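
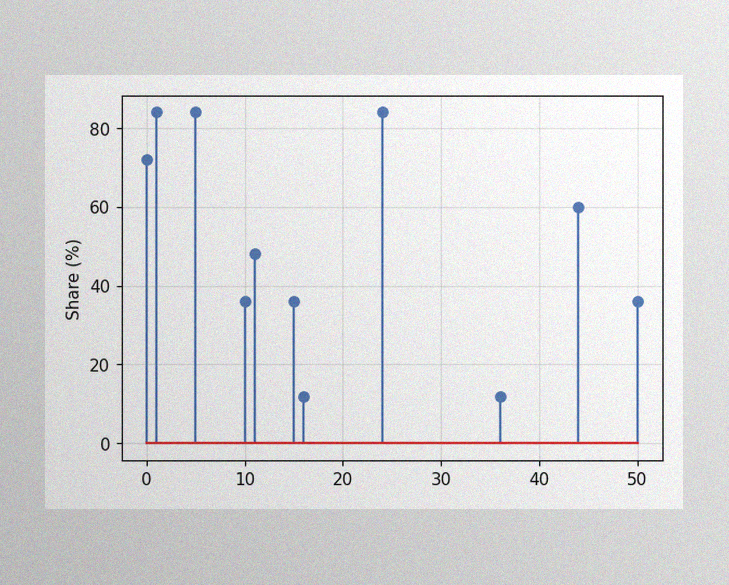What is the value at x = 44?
60%

The image has some photo noise and uneven lighting. The stem at x=44 reaches 60%.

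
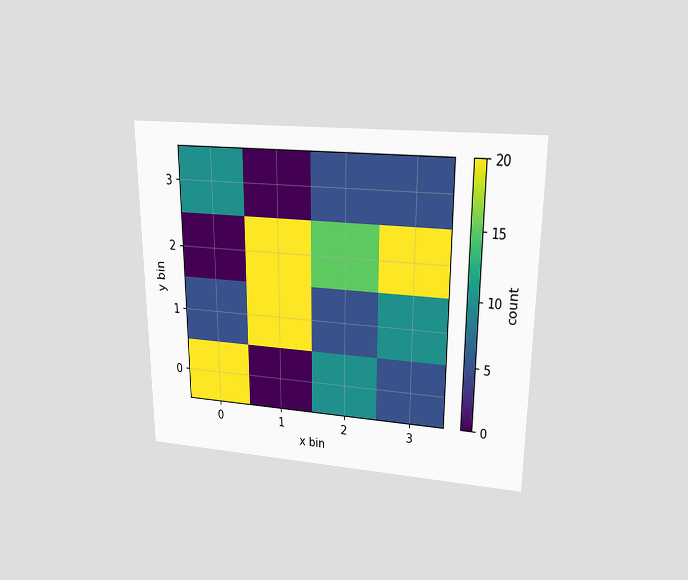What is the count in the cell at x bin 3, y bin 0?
The chart is viewed slightly from above. Matching the cell (3, 0) against the colorbar gives 5.

5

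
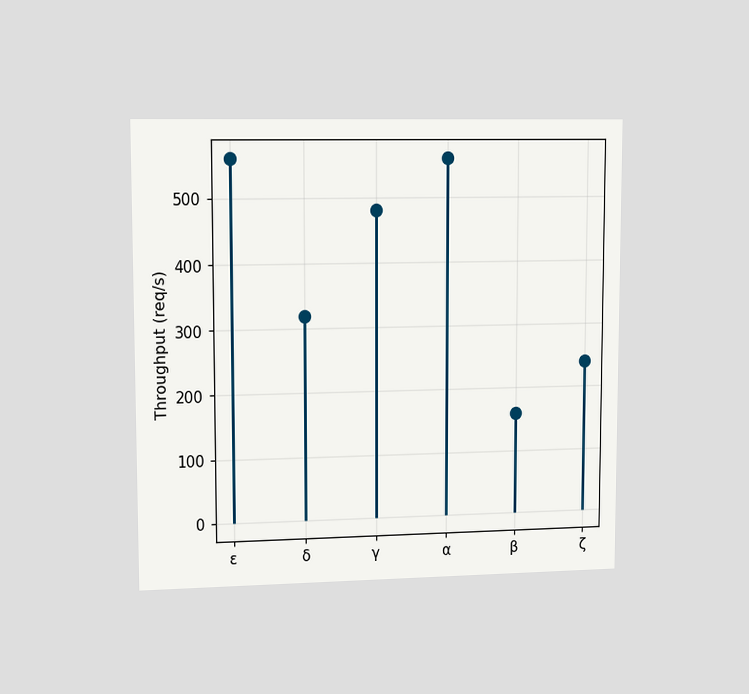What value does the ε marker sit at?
The chart is viewed slightly from the left. The ε marker sits at 560req/s.

560req/s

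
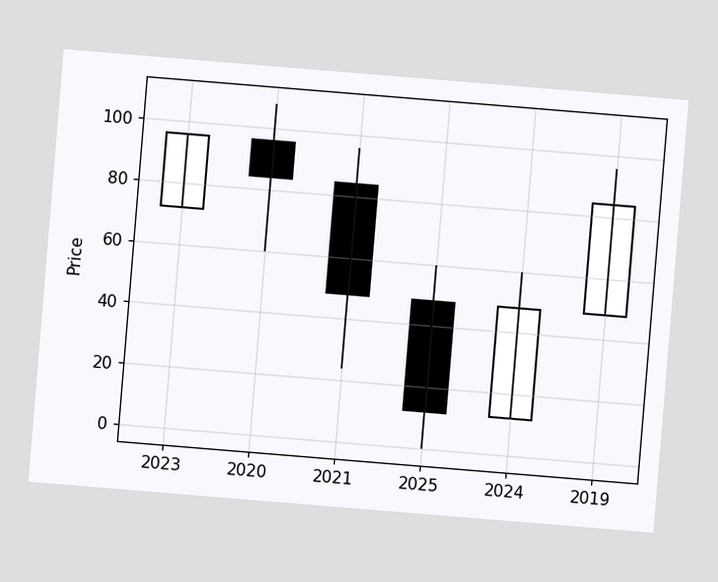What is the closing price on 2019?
The chart is tilted about 5° clockwise. The 2019 candle closes at 84.

84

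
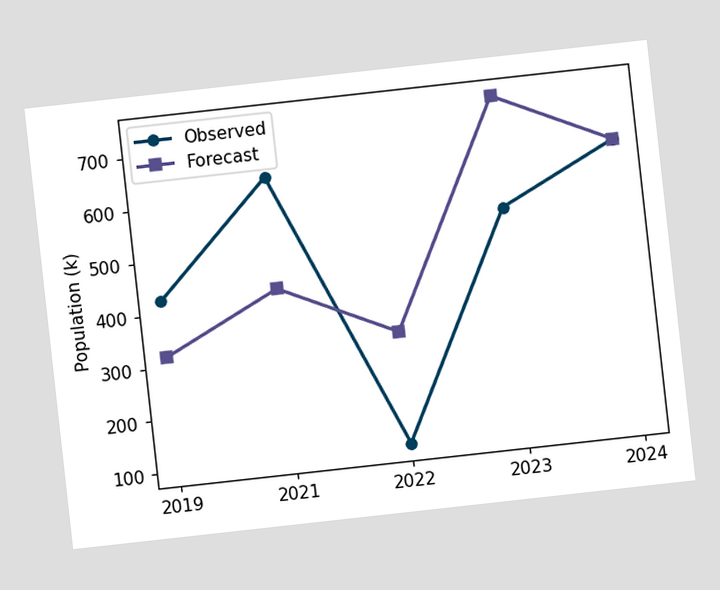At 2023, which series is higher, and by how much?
Forecast, by 212k

The chart is tilted about 6° counter-clockwise. At 2023, Forecast sits above the other line by 212k.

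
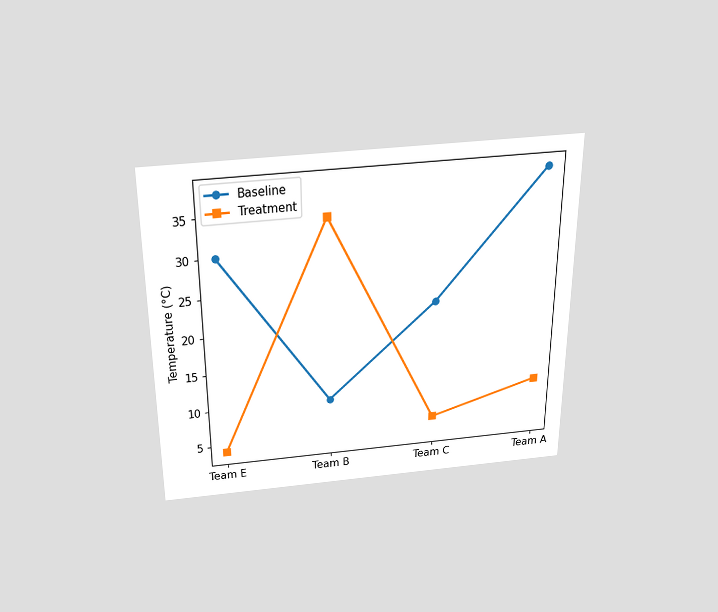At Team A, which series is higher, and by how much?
The chart is viewed slightly from above. At Team A, Baseline sits above the other line by 28°C.

Baseline, by 28°C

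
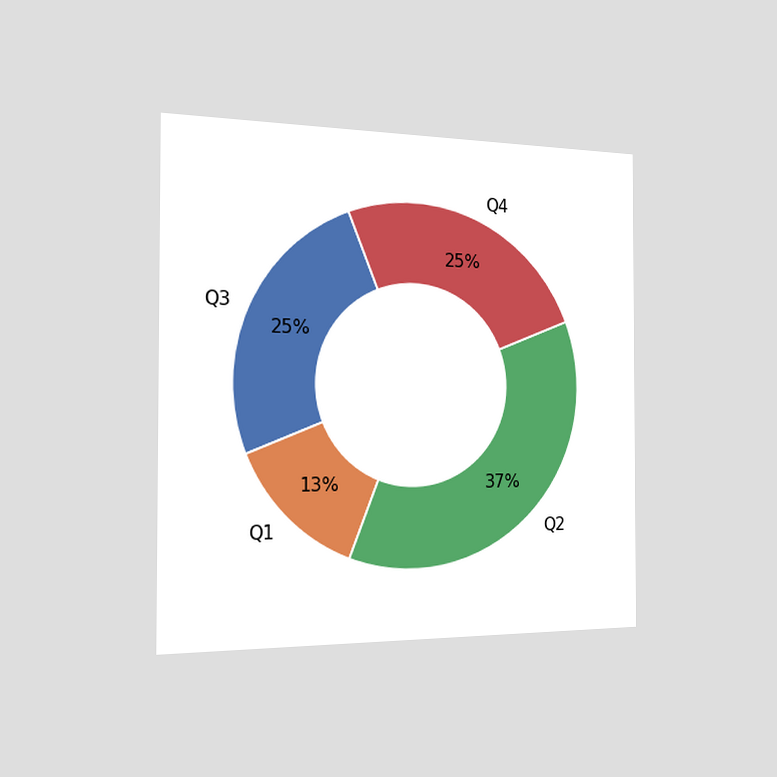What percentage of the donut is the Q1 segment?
13%

The chart is viewed slightly from the left. The Q1 segment takes up 13% of the ring.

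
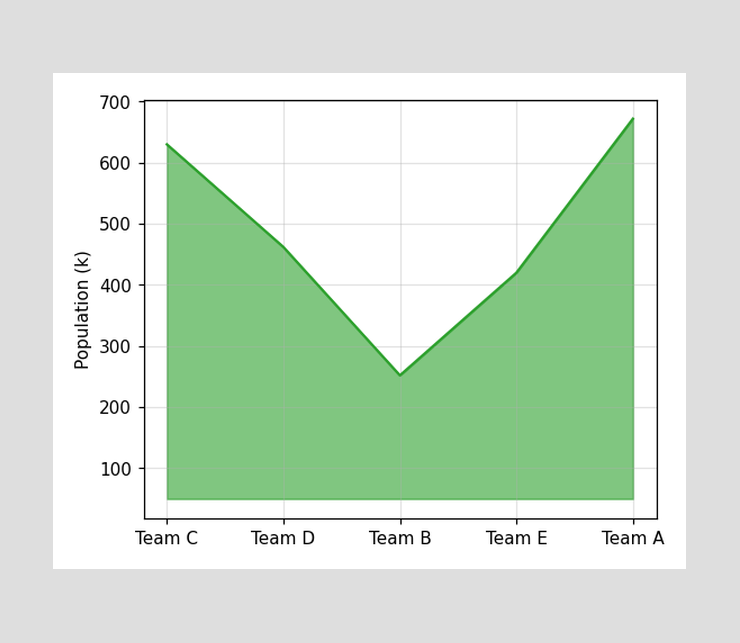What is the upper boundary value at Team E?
At Team E the upper boundary is at 420k.

420k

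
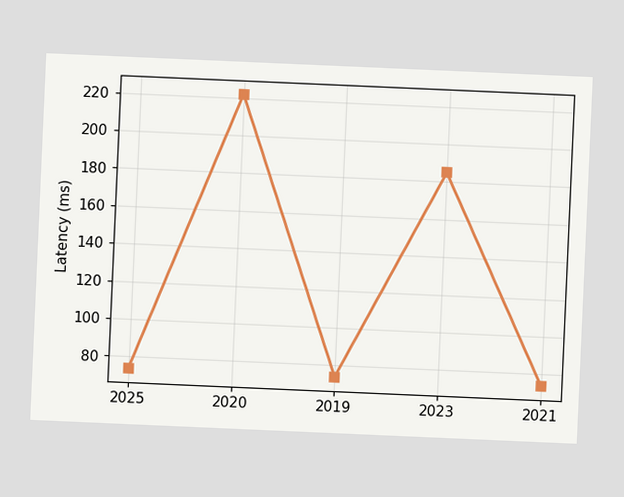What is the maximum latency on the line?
222ms

The chart is tilted about 3° clockwise. The highest point is at 2020, and reading across to the y-axis gives 222ms.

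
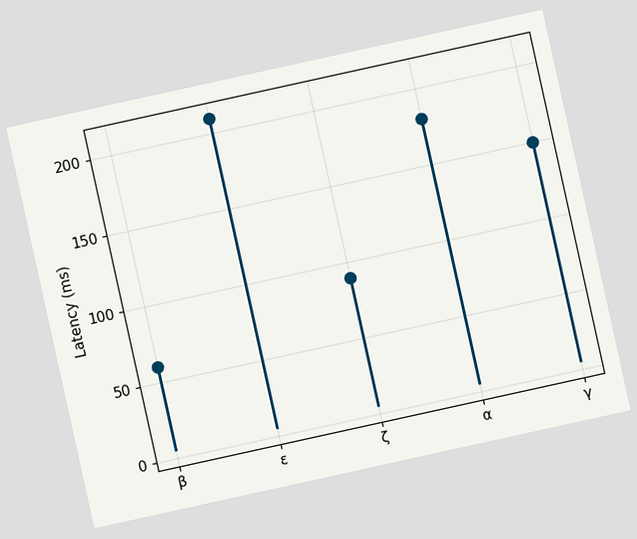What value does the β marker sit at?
60ms

The chart is tilted about 12° counter-clockwise. The β marker sits at 60ms.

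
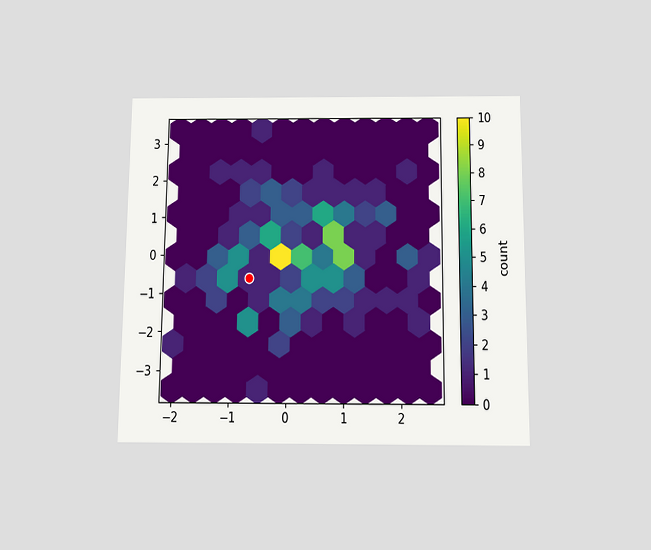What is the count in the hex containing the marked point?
The chart is viewed slightly from below. The marked hex reads 1 on the colorbar.

1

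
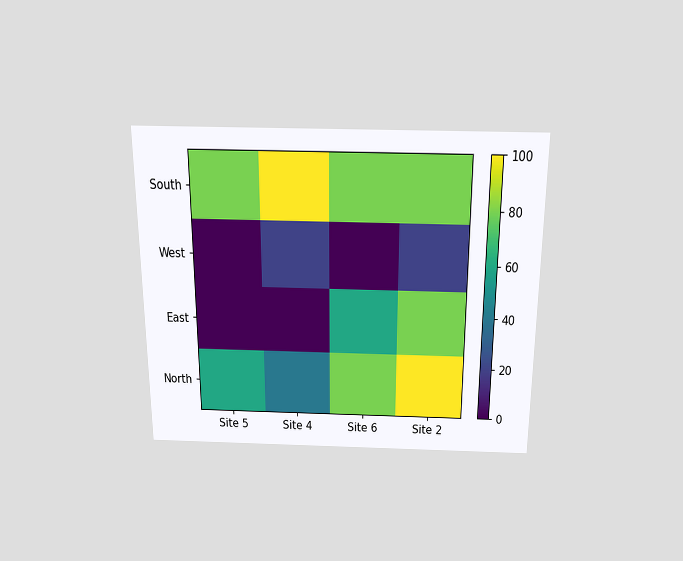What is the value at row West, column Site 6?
The chart is viewed slightly from above. Matching cell (West, Site 6) against the colorbar gives 0.

0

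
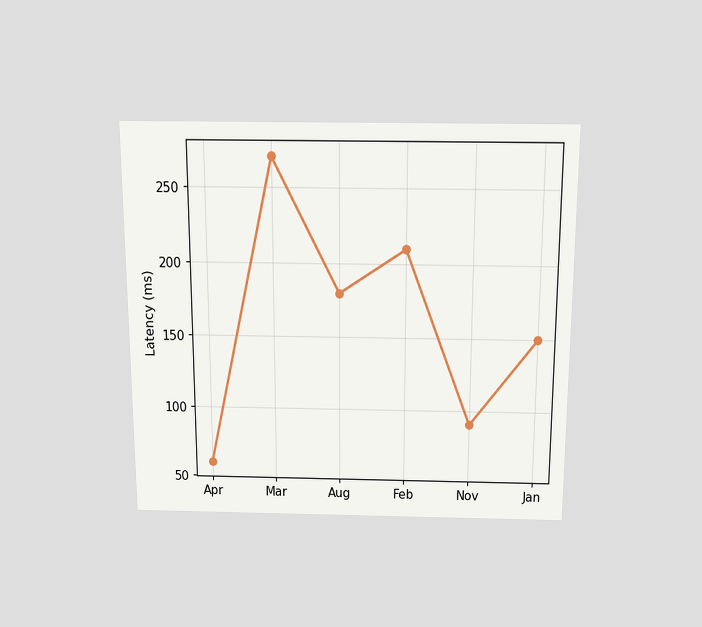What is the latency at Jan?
The chart is viewed slightly from above. At Jan, the line is at 150ms.

150ms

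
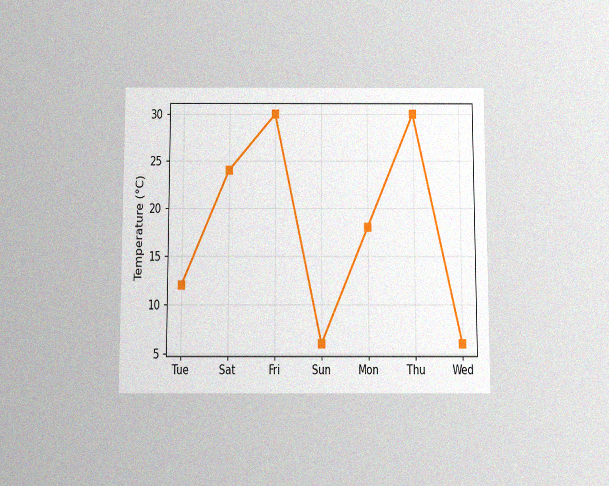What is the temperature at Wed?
6°C

The chart is viewed slightly from below, with some photo noise. At Wed, the line is at 6°C.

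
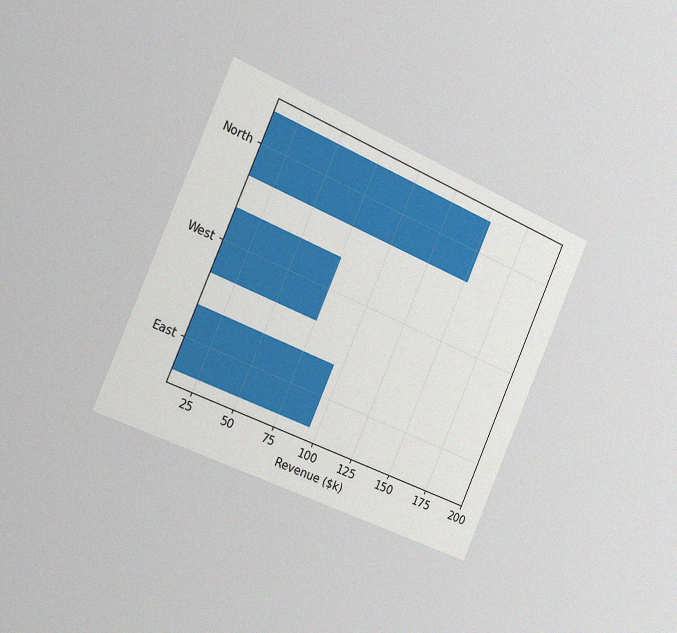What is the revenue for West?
$76k

The chart is tilted about 24° clockwise and viewed slightly from the left, with some photo noise. Reading along the chart's x-axis, the West bar reaches $76k.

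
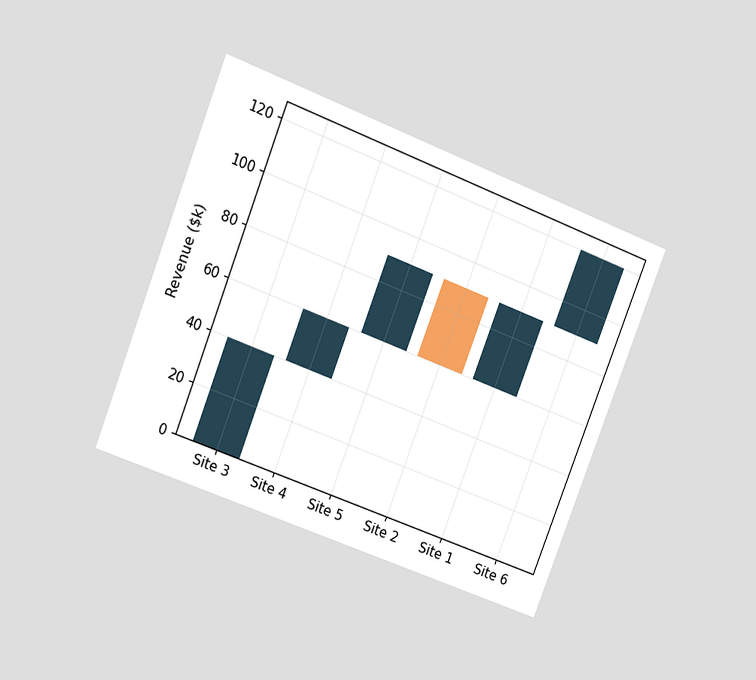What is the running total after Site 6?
$120k

The chart is tilted about 21° clockwise and viewed at a slight angle. After Site 6 the running total reaches $120k.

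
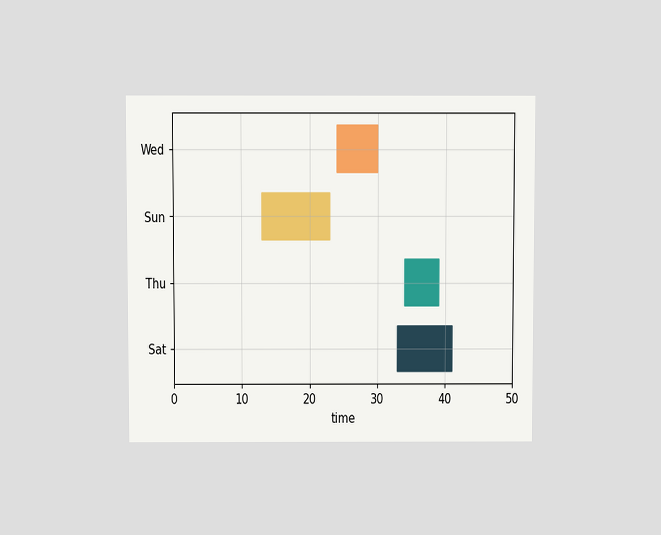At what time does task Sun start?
The chart is viewed slightly from above. The Sun bar begins at t=13.

13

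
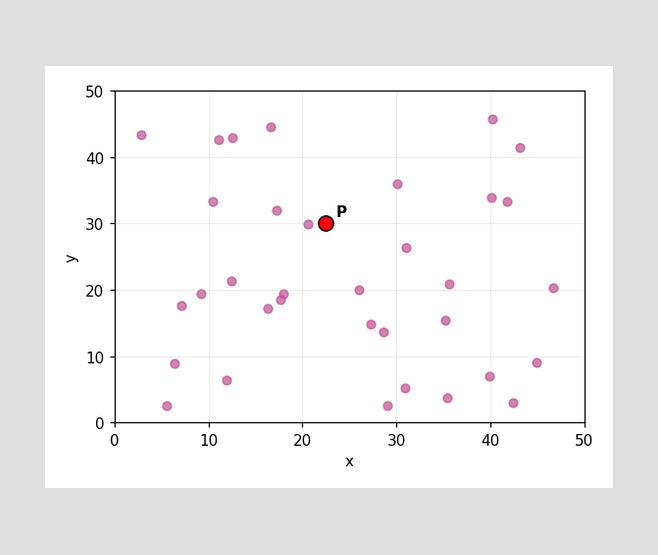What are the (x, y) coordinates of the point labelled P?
Following the gridlines from P to each axis, P sits at (22.5, 30).

(22.5, 30)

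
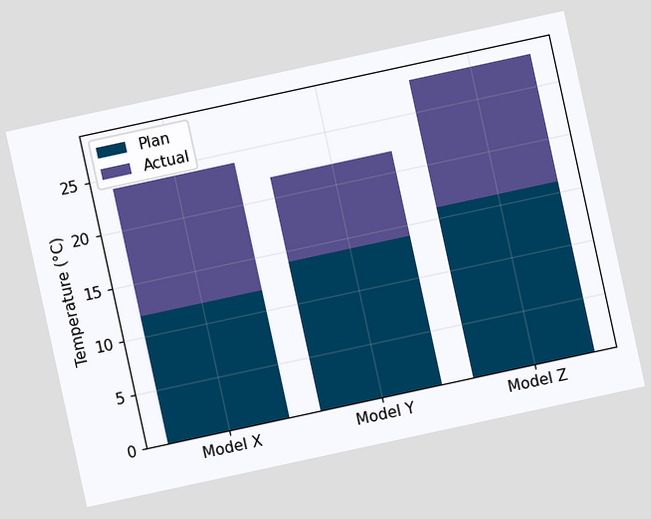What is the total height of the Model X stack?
24°C

The chart is tilted about 12° counter-clockwise. The Model X stack's top reaches 24°C on the y-axis.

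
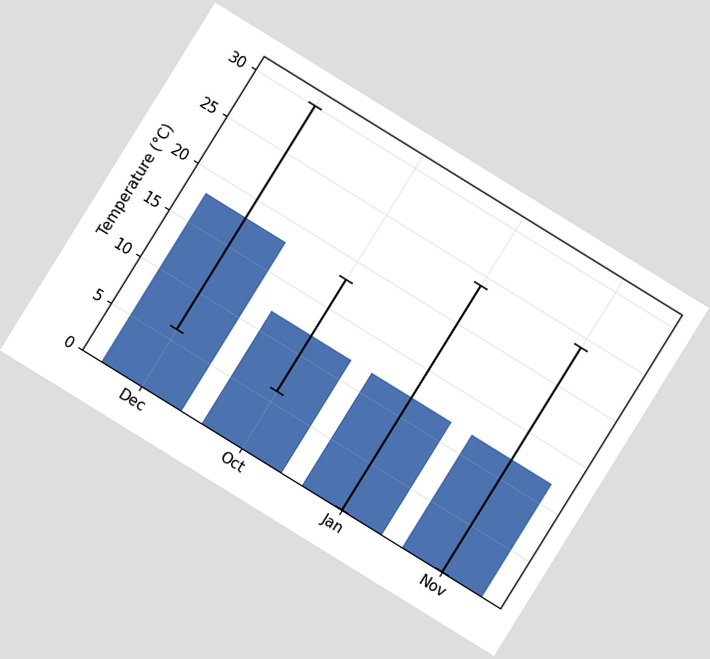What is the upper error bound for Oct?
The chart is tilted about 32° clockwise. The Oct bar's upper whisker reaches 18°C.

18°C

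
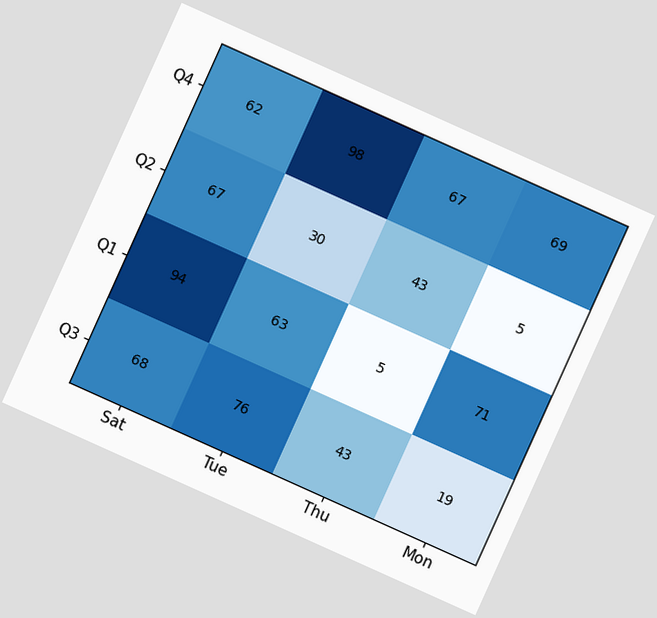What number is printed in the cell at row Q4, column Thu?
67

The chart is tilted about 24° clockwise. The (Q4, Thu) cell reads 67.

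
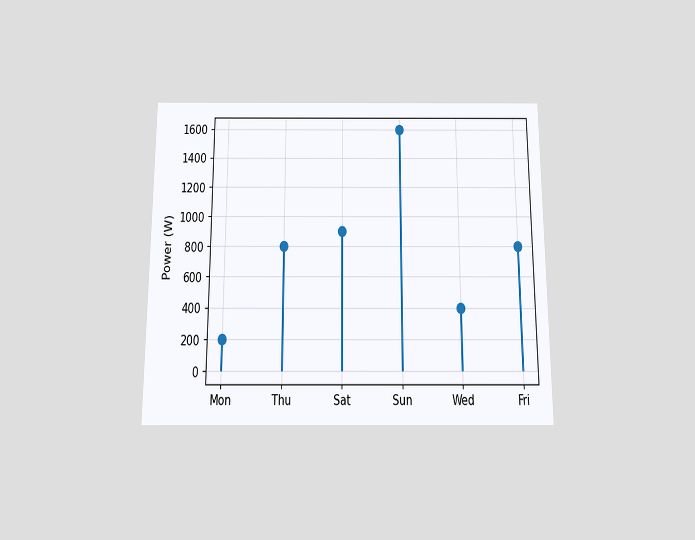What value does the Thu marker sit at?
The chart is viewed slightly from below. The Thu marker sits at 800W.

800W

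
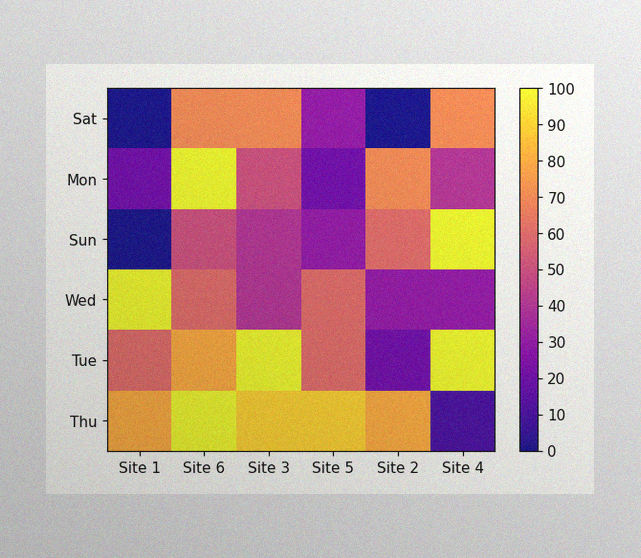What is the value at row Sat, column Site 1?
The image has some photo noise and uneven lighting. Matching cell (Sat, Site 1) against the colorbar gives 0.

0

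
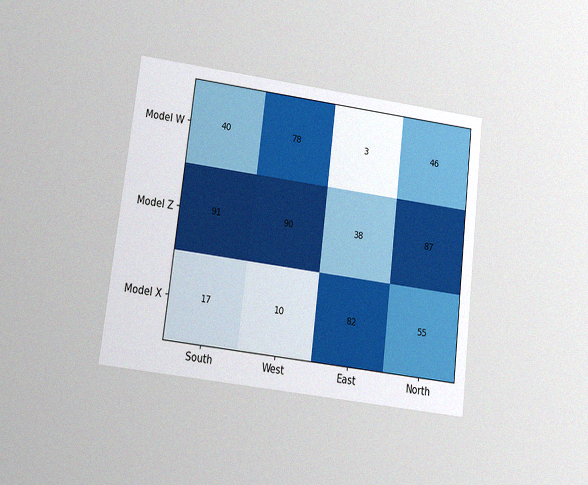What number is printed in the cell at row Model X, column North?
55

The chart is tilted about 7° clockwise and viewed at a slight angle, with some photo noise. The (Model X, North) cell reads 55.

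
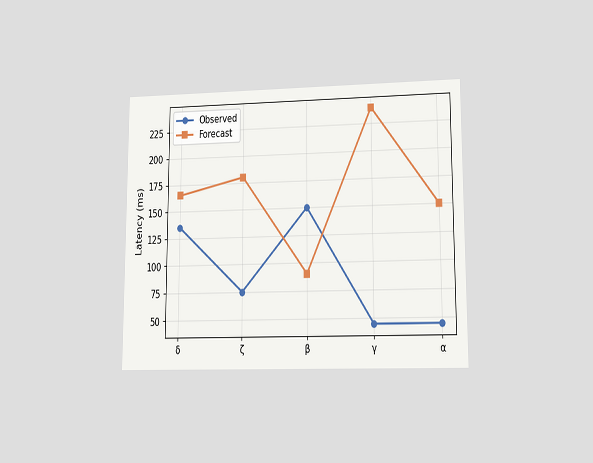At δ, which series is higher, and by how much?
Forecast, by 30ms

The chart is viewed at a slight angle. At δ, Forecast sits above the other line by 30ms.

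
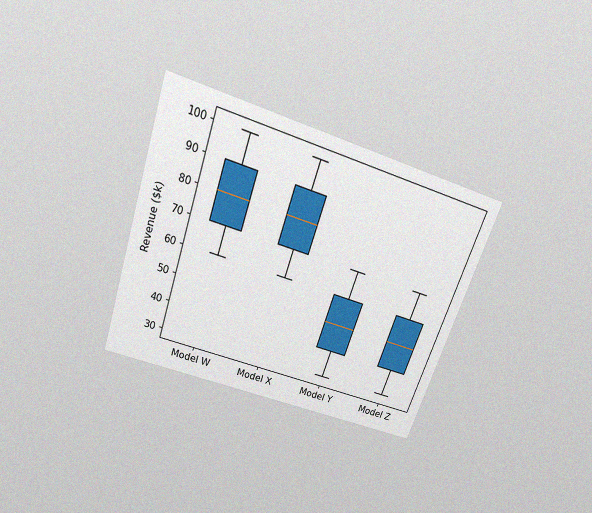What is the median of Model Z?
$50k

The chart is tilted about 19° clockwise and viewed slightly from above, with some photo noise. The median line in the Model Z box sits at $50k.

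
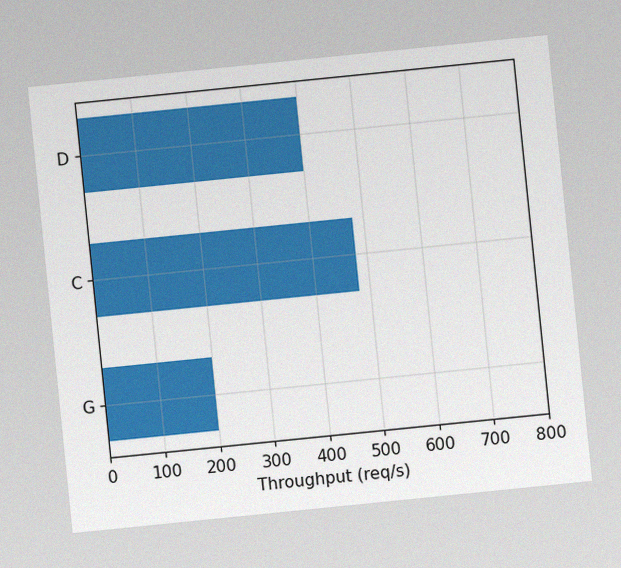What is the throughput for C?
480req/s

The chart is tilted about 6° counter-clockwise, with some photo noise. Reading along the chart's x-axis, the C bar reaches 480req/s.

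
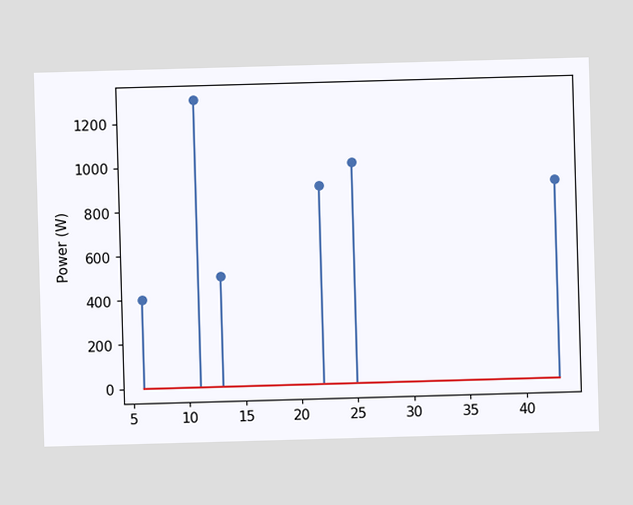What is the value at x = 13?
500W

The stem at x=13 reaches 500W.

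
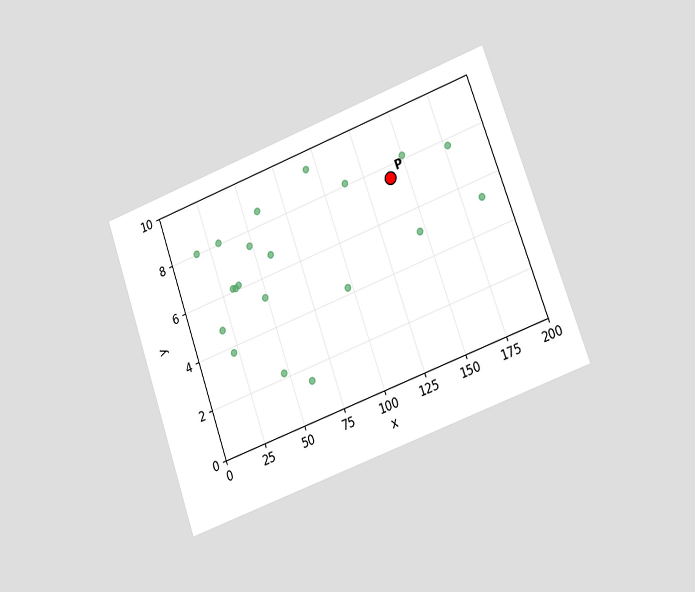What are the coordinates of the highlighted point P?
(140, 7.5)

The chart is tilted about 20° counter-clockwise and viewed slightly from the right. Following the gridlines from P to each axis, P sits at (140, 7.5).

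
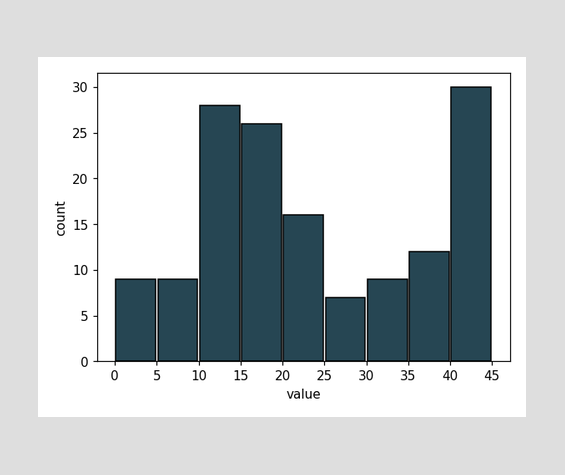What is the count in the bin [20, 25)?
16

The [20, 25) bin has height 16.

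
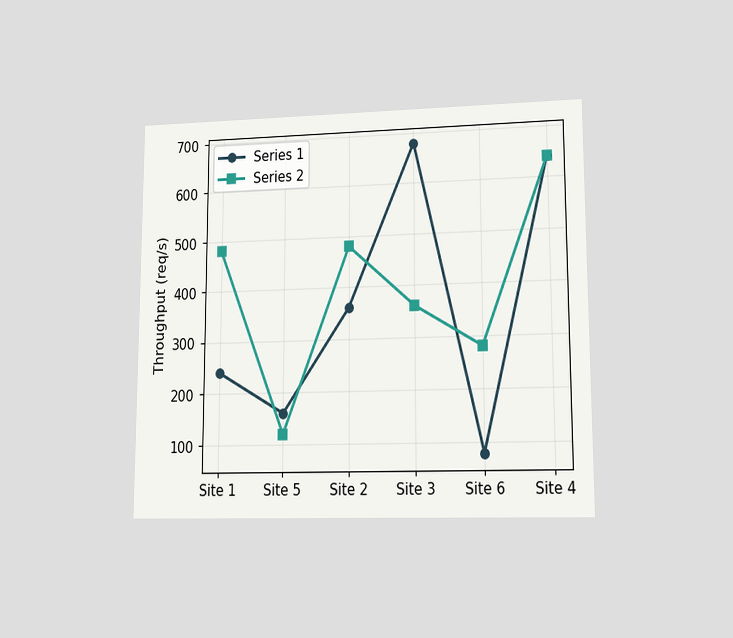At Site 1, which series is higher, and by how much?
Series 2, by 240req/s

The chart is viewed at a slight angle. At Site 1, Series 2 sits above the other line by 240req/s.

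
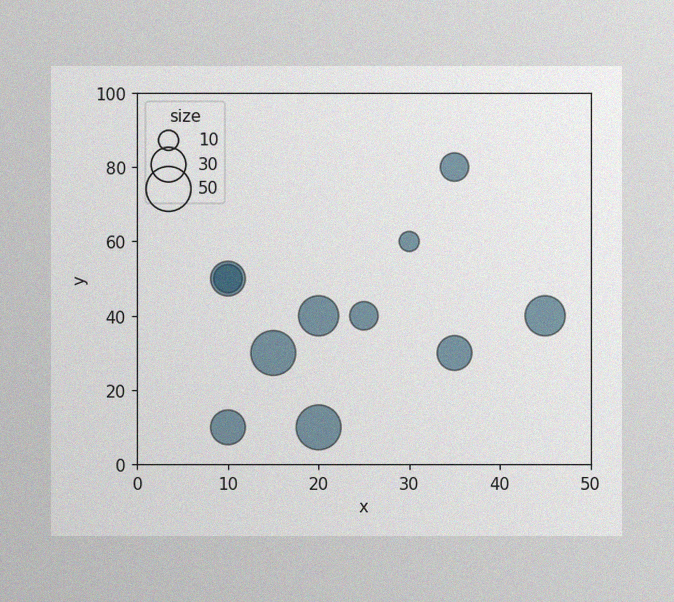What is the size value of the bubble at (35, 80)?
The image has some photo noise and uneven lighting. Matching the bubble at (35, 80) against the size legend gives 20.

20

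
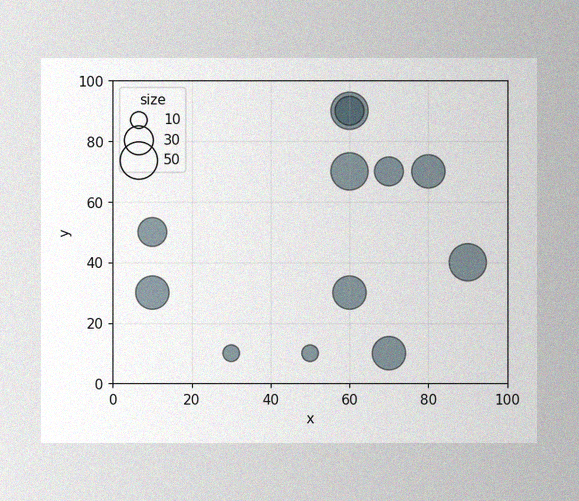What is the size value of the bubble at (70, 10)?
40

The image has some photo noise and uneven lighting. Matching the bubble at (70, 10) against the size legend gives 40.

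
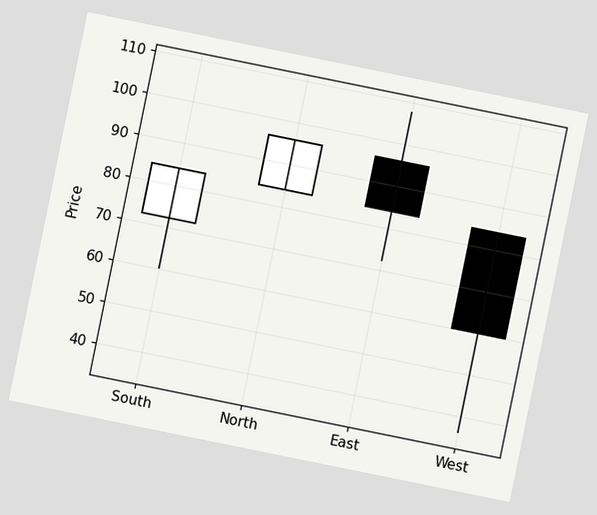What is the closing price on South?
84

The chart is tilted about 11° clockwise. The South candle closes at 84.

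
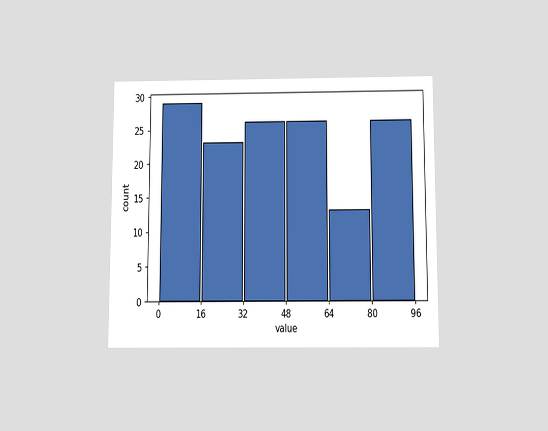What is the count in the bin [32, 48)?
26

The chart is viewed slightly from below. The [32, 48) bin has height 26.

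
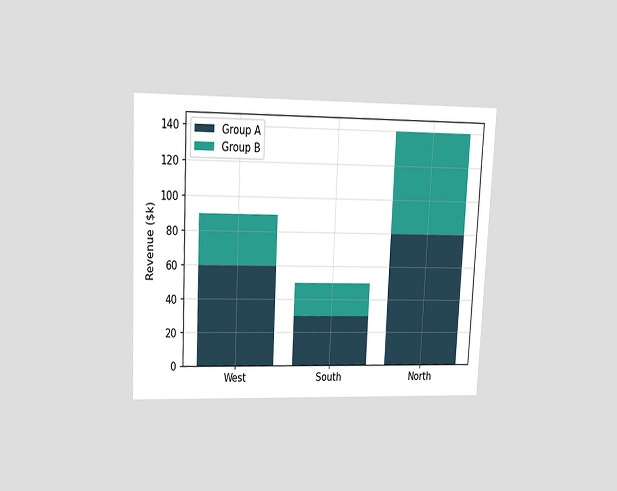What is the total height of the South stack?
$50k

The chart is tilted about 3° clockwise and viewed at a slight angle. The South stack's top reaches $50k on the y-axis.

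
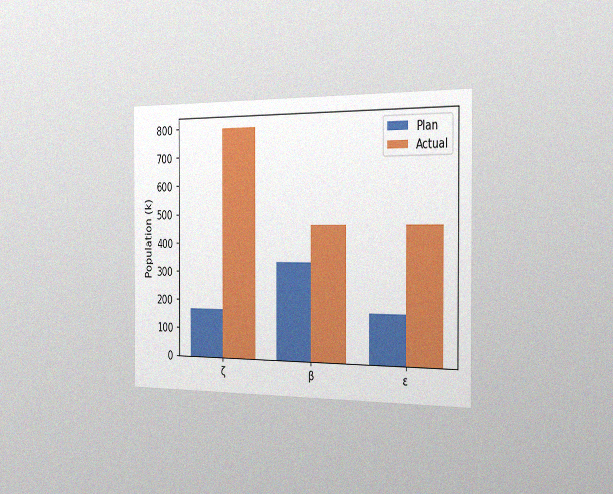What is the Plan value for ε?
The chart is viewed slightly from the right, with some photo noise. The Plan bar at ε reaches 168k on the y-axis.

168k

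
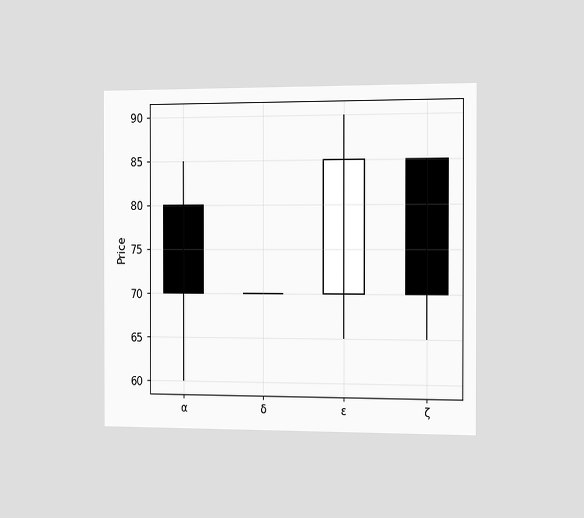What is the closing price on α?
The chart is viewed slightly from the right. The α candle closes at 70.

70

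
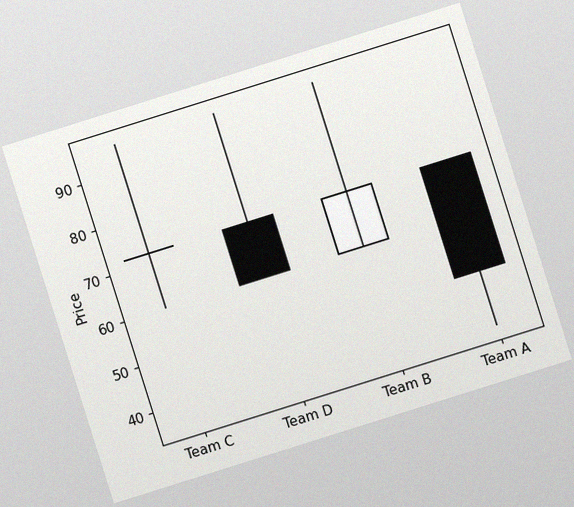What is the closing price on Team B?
The chart is tilted about 17° counter-clockwise, with some photo noise. The Team B candle closes at 72.

72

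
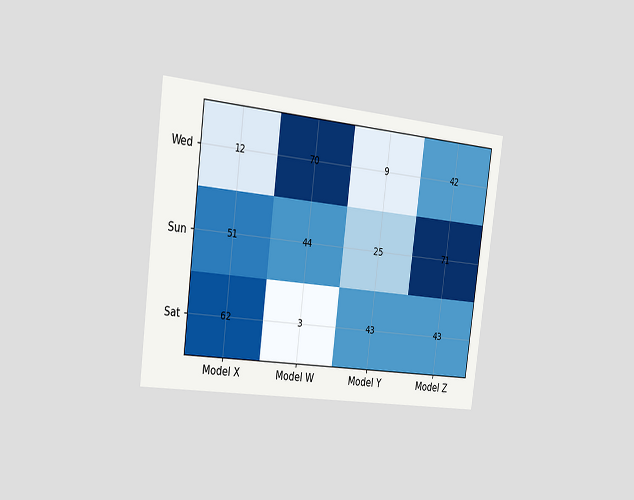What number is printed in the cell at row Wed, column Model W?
The chart is tilted about 7° clockwise and viewed slightly from the left. The (Wed, Model W) cell reads 70.

70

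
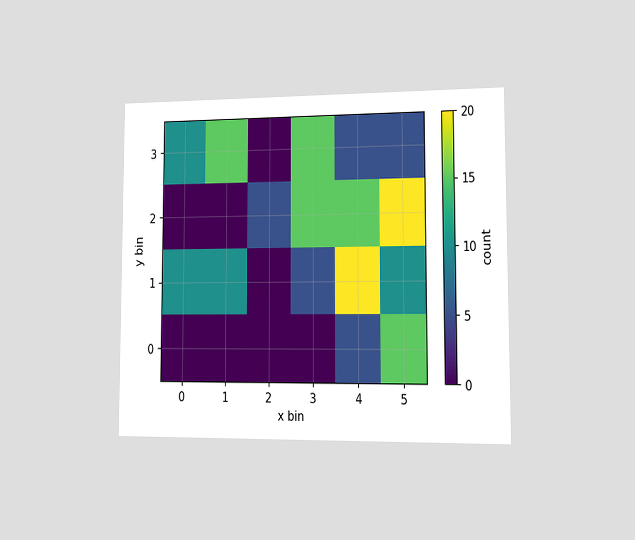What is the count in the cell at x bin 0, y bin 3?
The chart is viewed slightly from the right. Matching the cell (0, 3) against the colorbar gives 10.

10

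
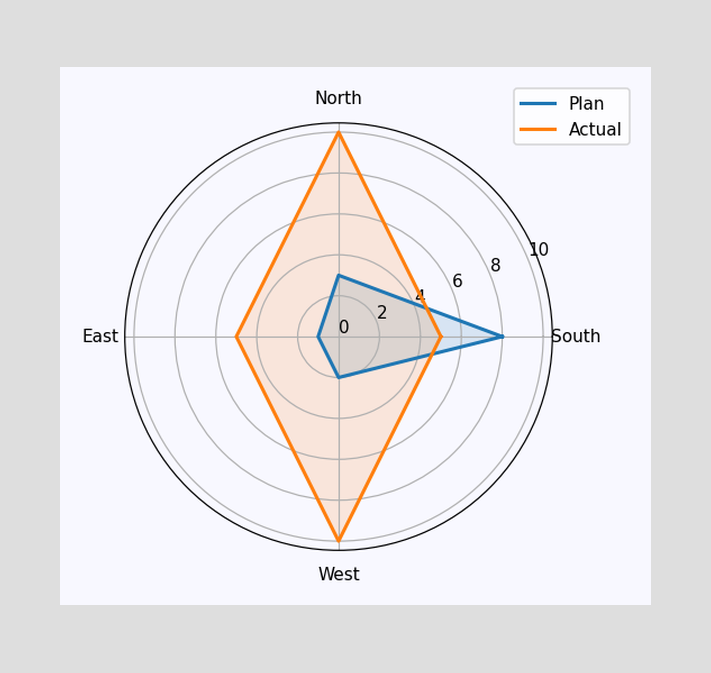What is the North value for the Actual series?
10

On the North axis, Actual reaches 10.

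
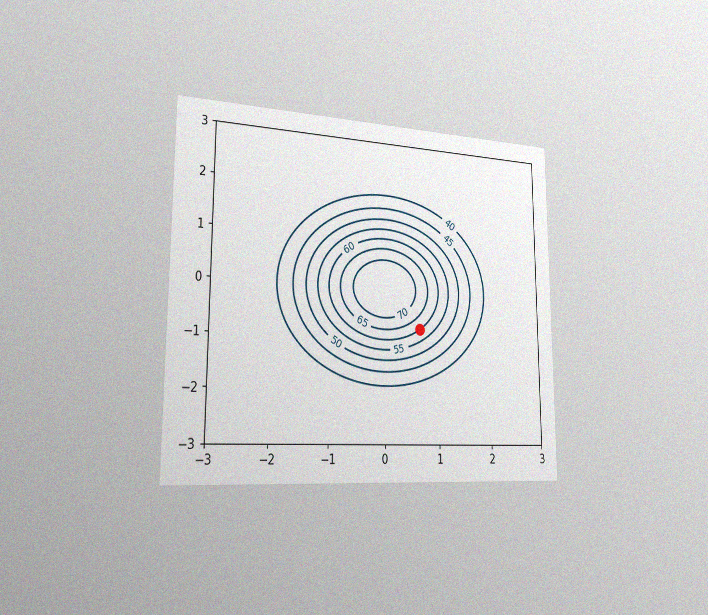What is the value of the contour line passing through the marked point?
60

The chart is viewed slightly from the left, with some photo noise. The marked point sits on the contour labelled 60.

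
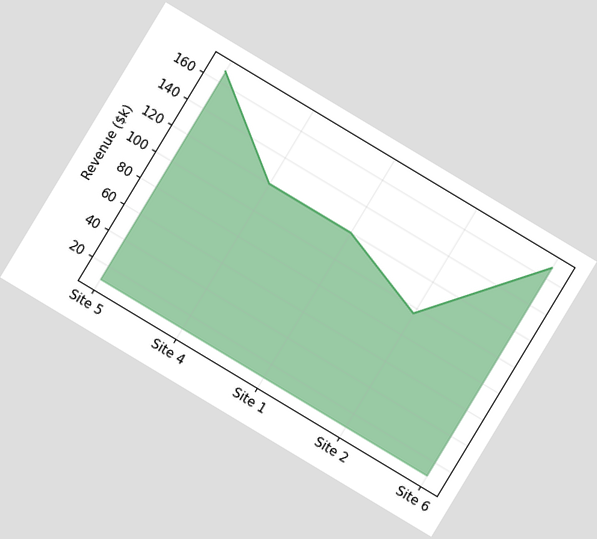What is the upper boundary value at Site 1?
$120k

The chart is tilted about 31° clockwise. At Site 1 the upper boundary is at $120k.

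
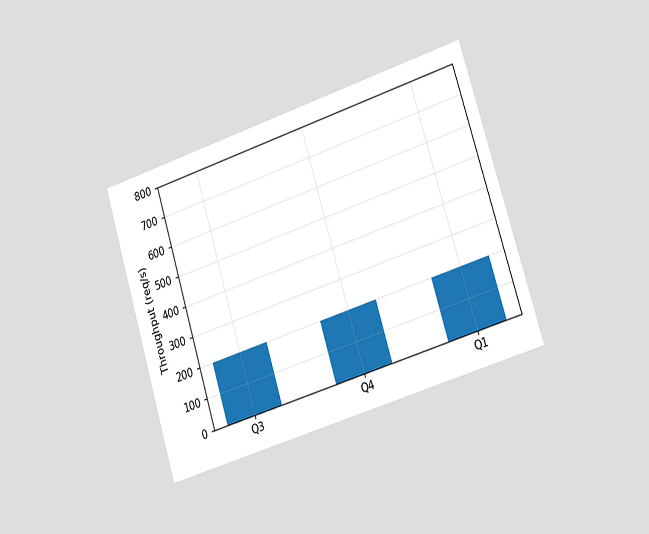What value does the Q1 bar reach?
The chart is tilted about 17° counter-clockwise and viewed slightly from the right. Reading along the chart's y-axis, the Q1 bar reaches 200req/s.

200req/s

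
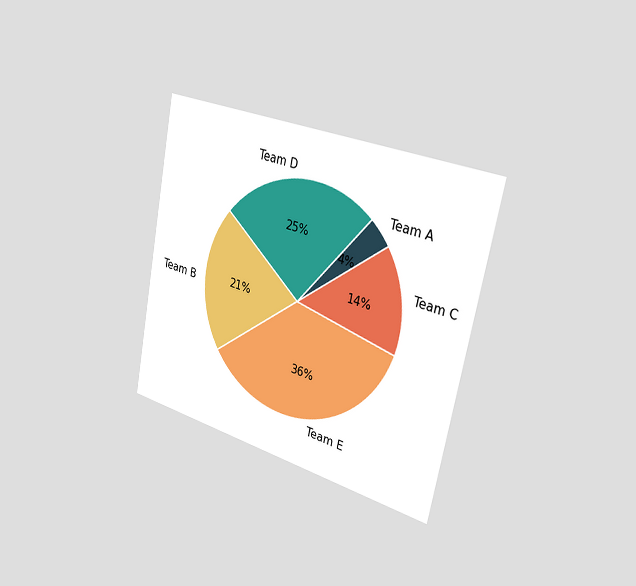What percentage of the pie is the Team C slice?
14%

The chart is tilted about 11° clockwise and viewed slightly from the right. The Team C slice takes up 14% of the pie.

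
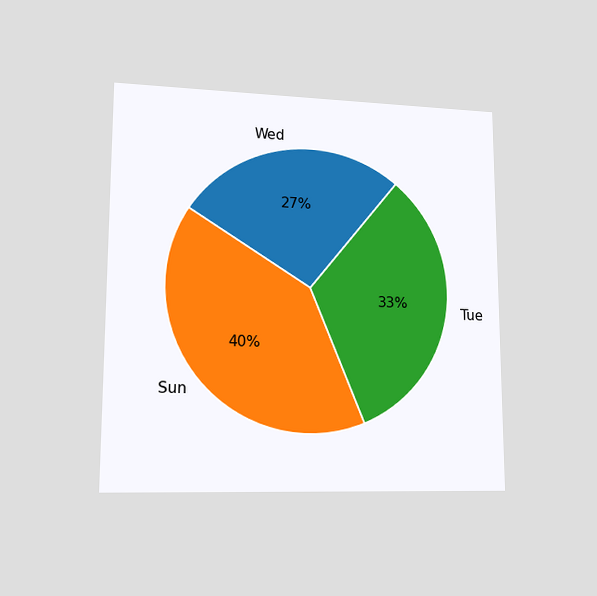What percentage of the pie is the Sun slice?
The chart is viewed at a slight angle. The Sun slice takes up 40% of the pie.

40%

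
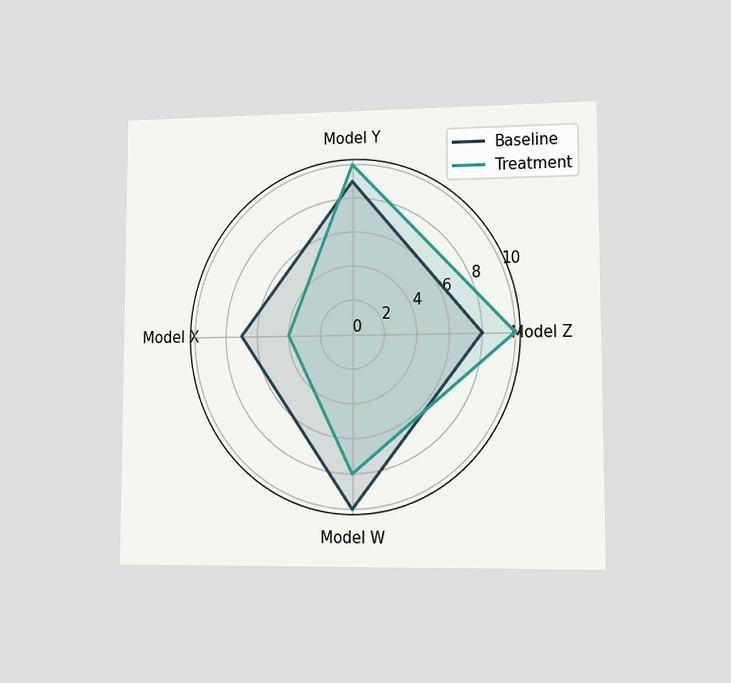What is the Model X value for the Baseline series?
The chart is viewed at a slight angle. On the Model X axis, Baseline reaches 7.

7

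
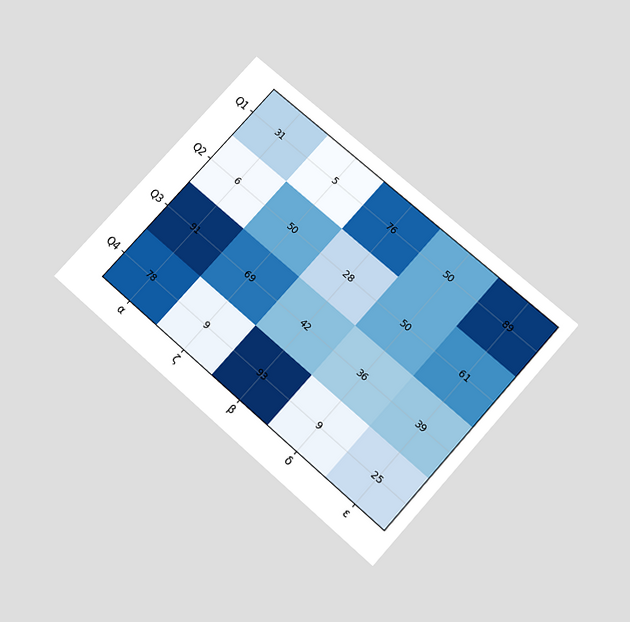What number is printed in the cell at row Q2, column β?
The chart is tilted about 42° clockwise and viewed slightly from below. The (Q2, β) cell reads 28.

28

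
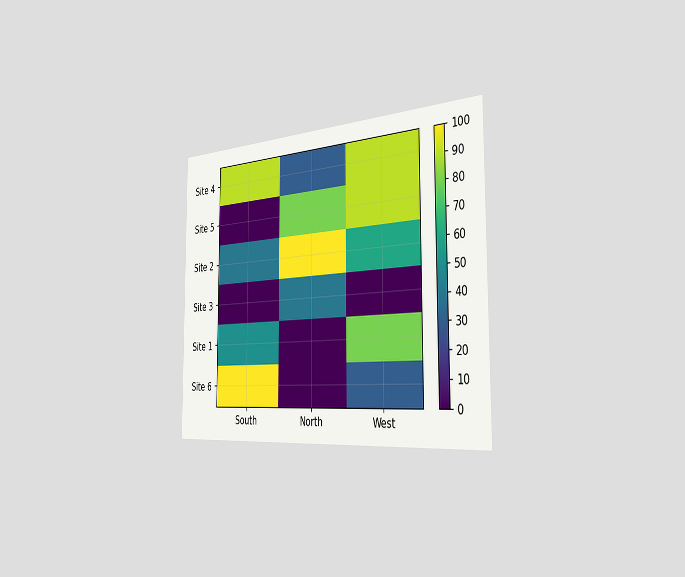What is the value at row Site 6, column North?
0

The chart is viewed slightly from the right. Matching cell (Site 6, North) against the colorbar gives 0.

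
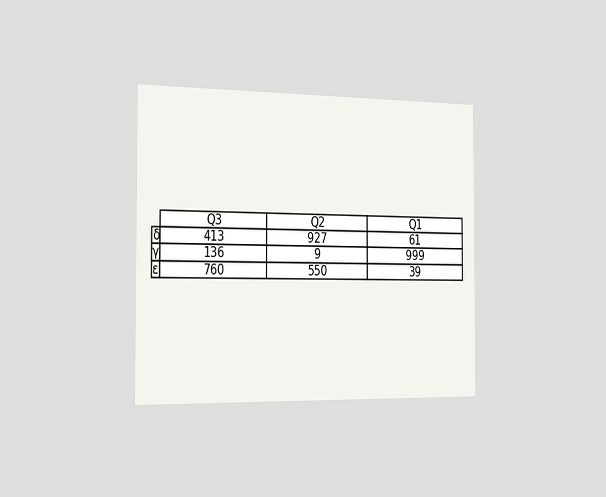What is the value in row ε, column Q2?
550

The chart is viewed slightly from the left. The (ε, Q2) cell reads 550.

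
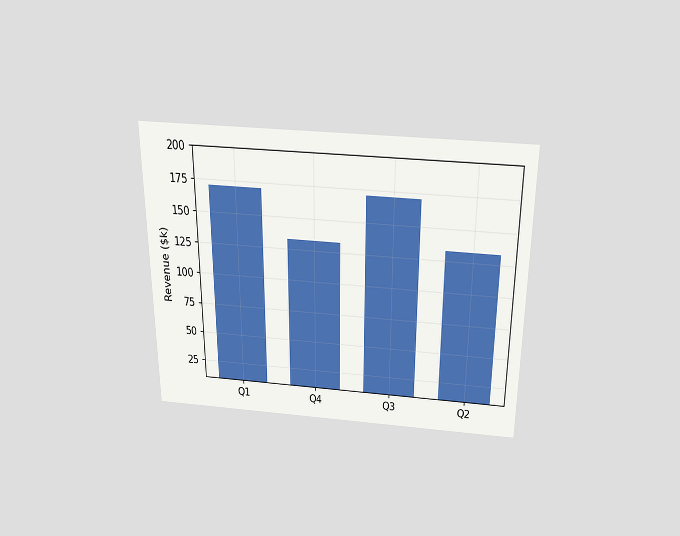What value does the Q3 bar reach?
The chart is viewed slightly from above. Reading along the chart's y-axis, the Q3 bar reaches $171k.

$171k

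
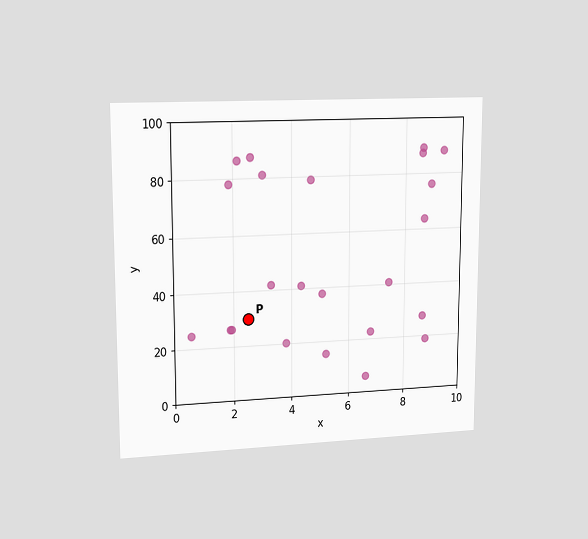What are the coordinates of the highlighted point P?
(2.5, 30)

The chart is viewed slightly from the left. Following the gridlines from P to each axis, P sits at (2.5, 30).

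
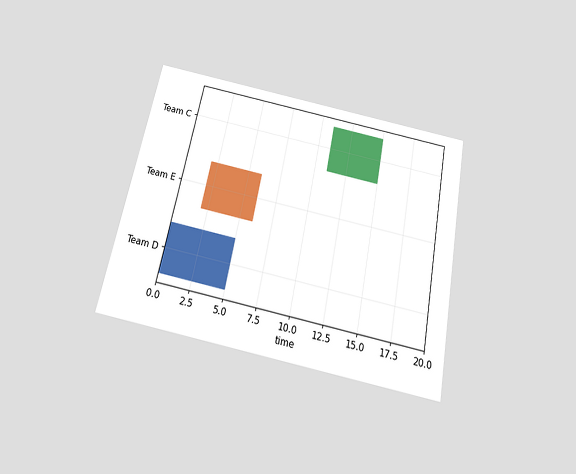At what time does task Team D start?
The chart is tilted about 11° clockwise and viewed slightly from below. The Team D bar begins at t=0.

0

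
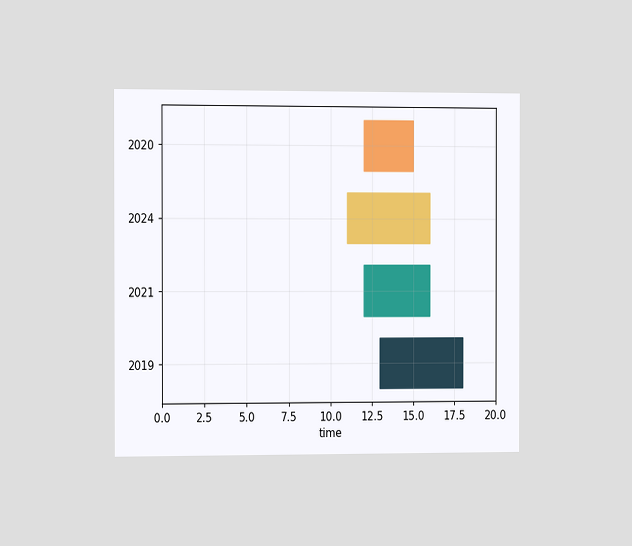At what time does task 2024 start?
The chart is viewed slightly from the left. The 2024 bar begins at t=11.

11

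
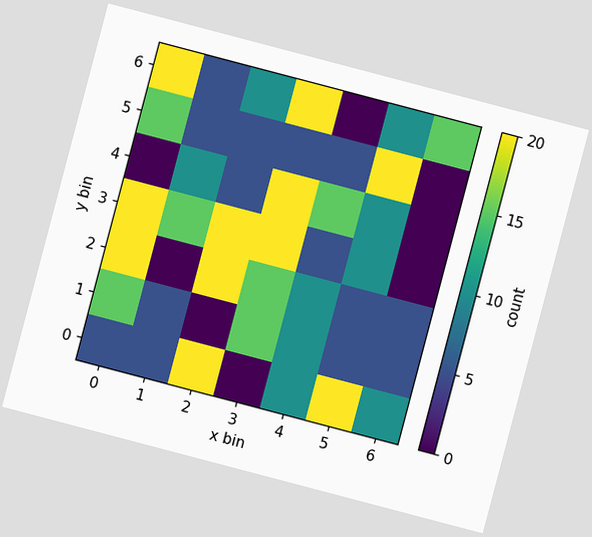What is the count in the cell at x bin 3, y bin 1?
15

The chart is tilted about 15° clockwise. Matching the cell (3, 1) against the colorbar gives 15.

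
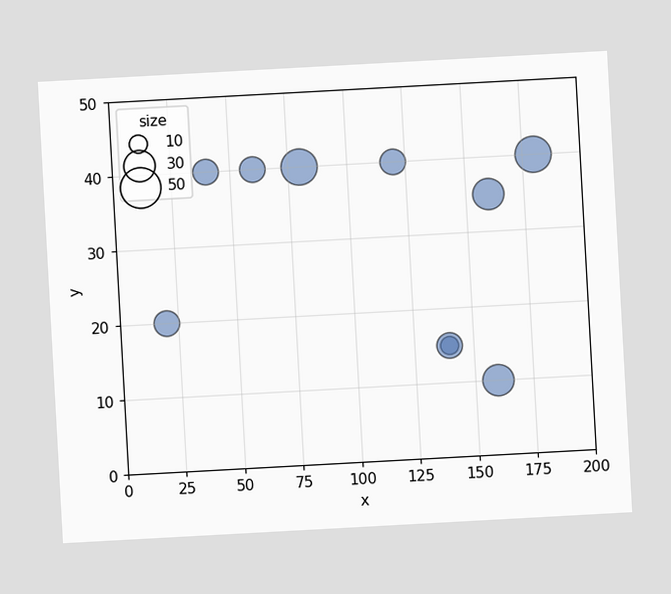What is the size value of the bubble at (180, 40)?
The chart is tilted about 3° counter-clockwise. Matching the bubble at (180, 40) against the size legend gives 40.

40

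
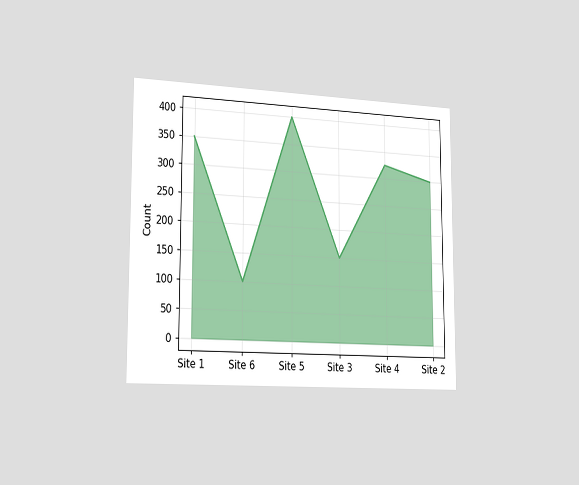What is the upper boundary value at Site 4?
The chart is viewed slightly from the left. At Site 4 the upper boundary is at 325.

325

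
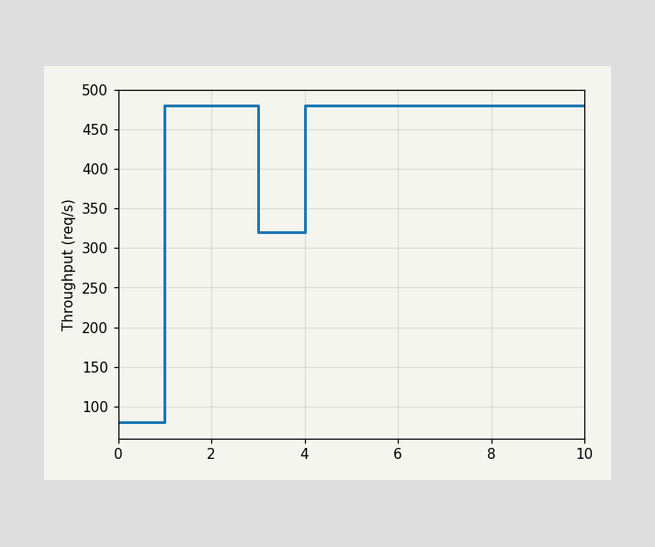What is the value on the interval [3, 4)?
320req/s

On [3, 4) the step sits at 320req/s.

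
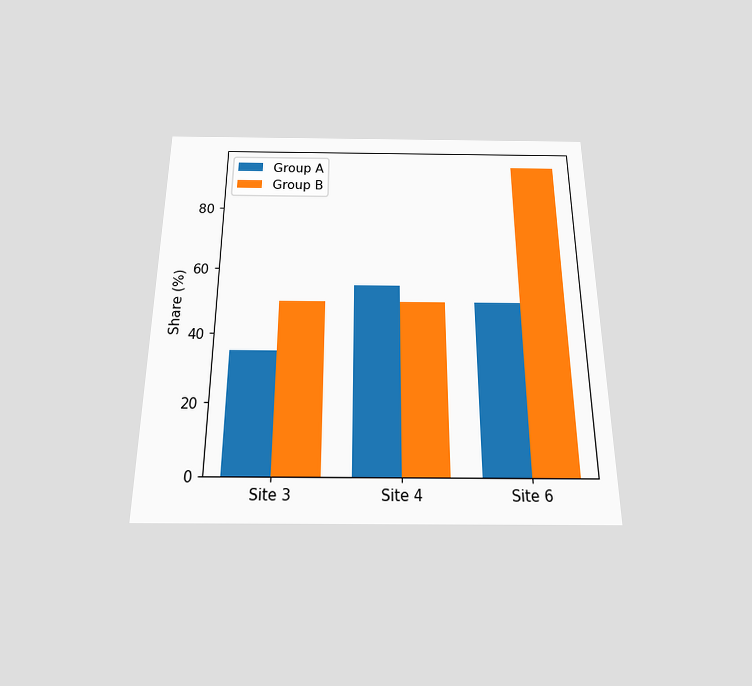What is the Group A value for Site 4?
55%

The chart is viewed slightly from below. The Group A bar at Site 4 reaches 55% on the y-axis.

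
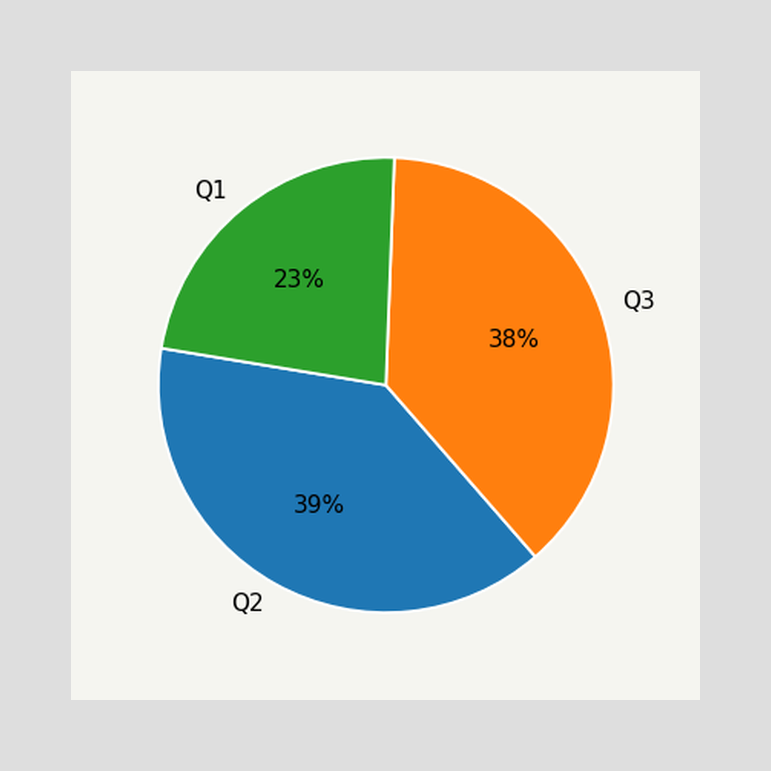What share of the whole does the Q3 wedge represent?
The Q3 slice takes up 38% of the pie.

38%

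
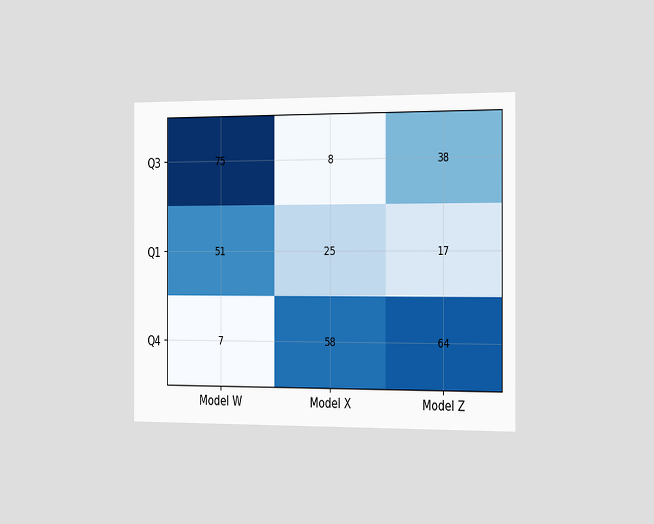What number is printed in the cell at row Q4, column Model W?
The chart is viewed slightly from the right. The (Q4, Model W) cell reads 7.

7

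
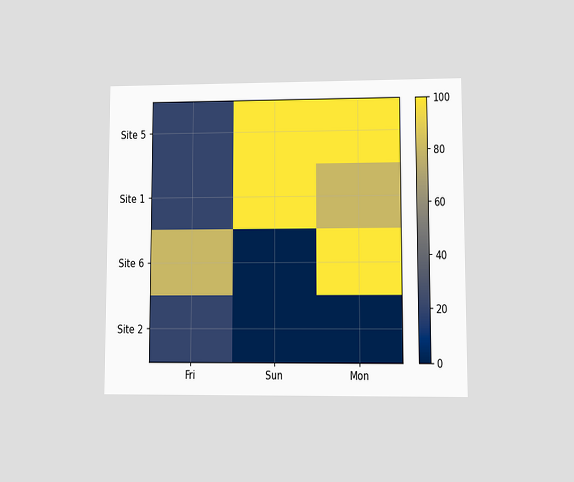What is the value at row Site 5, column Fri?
The chart is viewed at a slight angle. Matching cell (Site 5, Fri) against the colorbar gives 20.

20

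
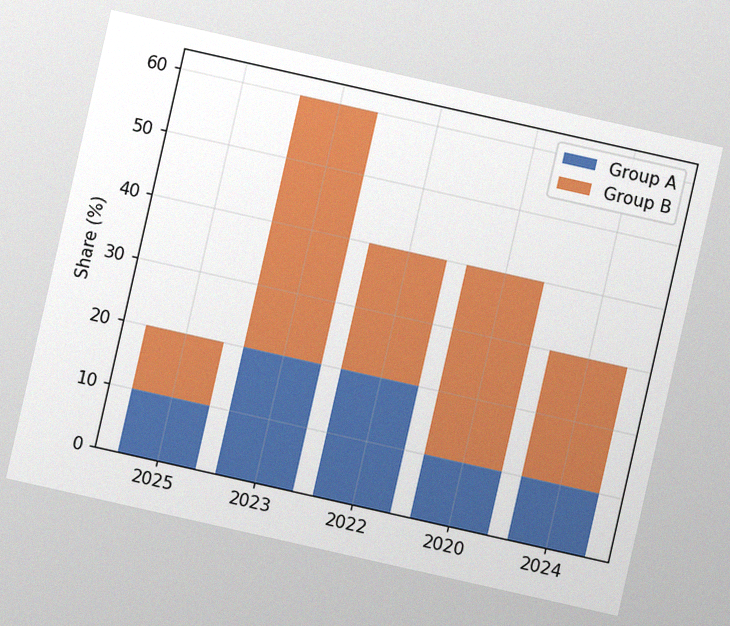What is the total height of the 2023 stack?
60%

The chart is tilted about 13° clockwise, with some photo noise. The 2023 stack's top reaches 60% on the y-axis.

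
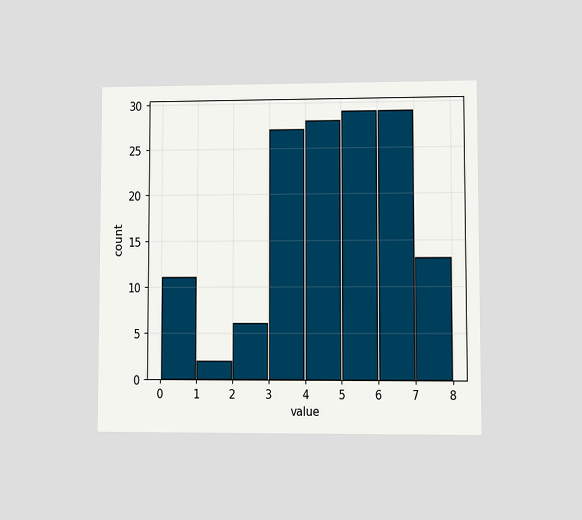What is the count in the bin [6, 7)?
29

The chart is viewed at a slight angle. The [6, 7) bin has height 29.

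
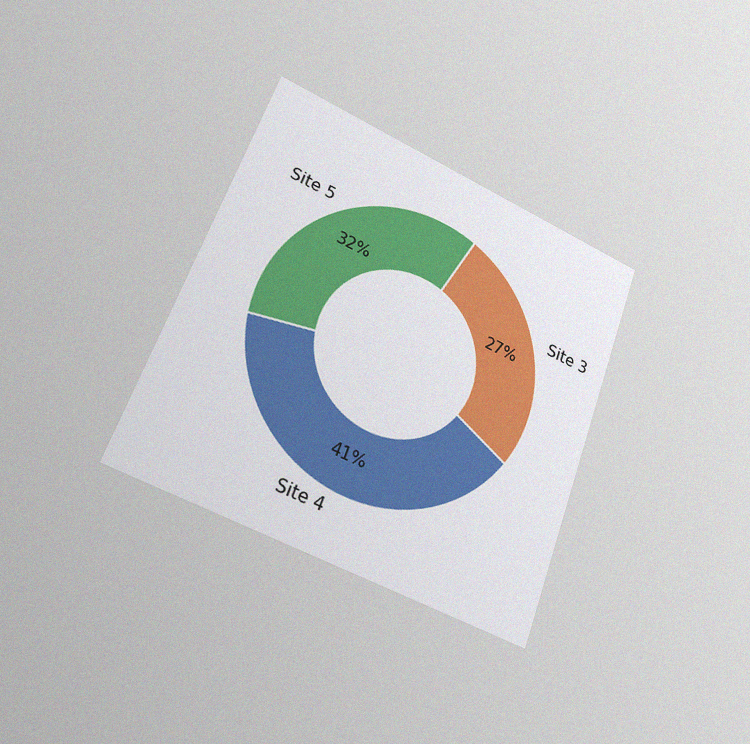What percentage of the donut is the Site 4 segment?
41%

The chart is tilted about 21° clockwise and viewed slightly from the left, with some photo noise. The Site 4 segment takes up 41% of the ring.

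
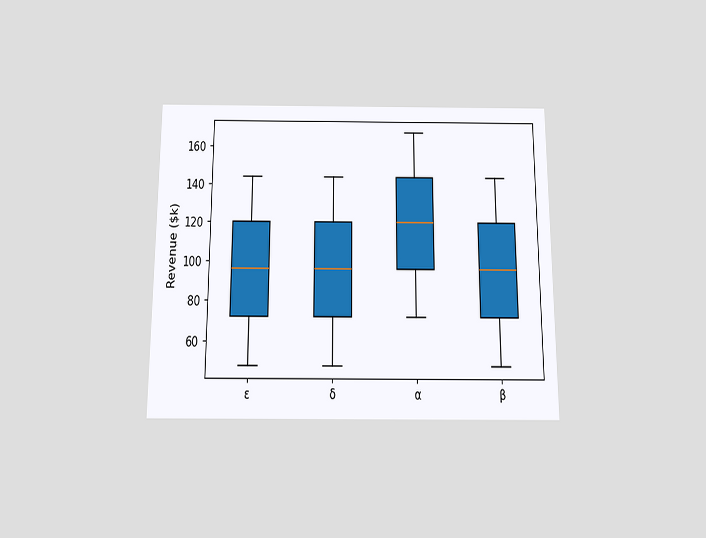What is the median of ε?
$96k

The chart is viewed slightly from below. The median line in the ε box sits at $96k.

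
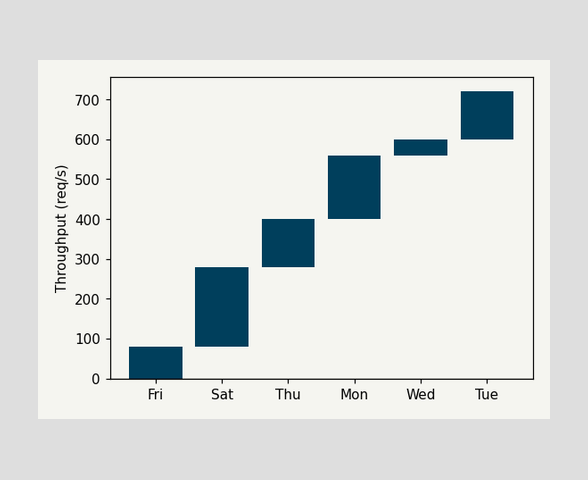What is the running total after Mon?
After Mon the running total reaches 560req/s.

560req/s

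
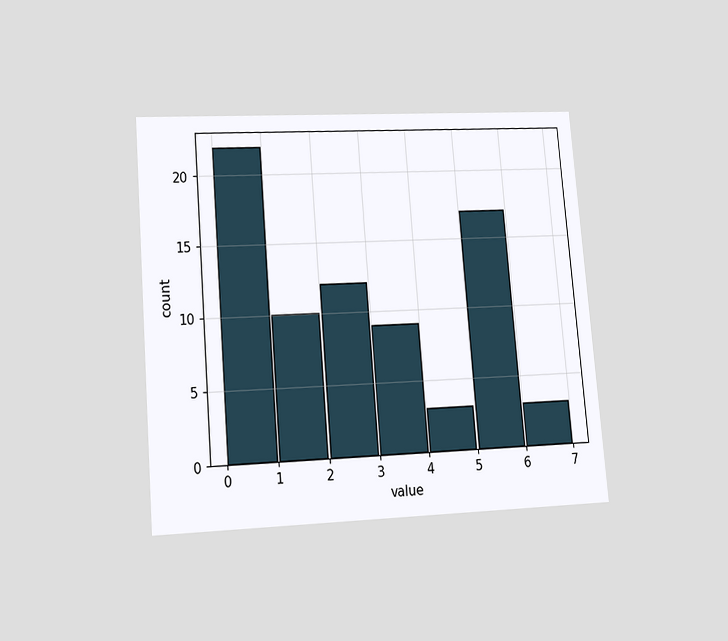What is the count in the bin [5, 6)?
17

The chart is tilted about 5° counter-clockwise and viewed at a slight angle. The [5, 6) bin has height 17.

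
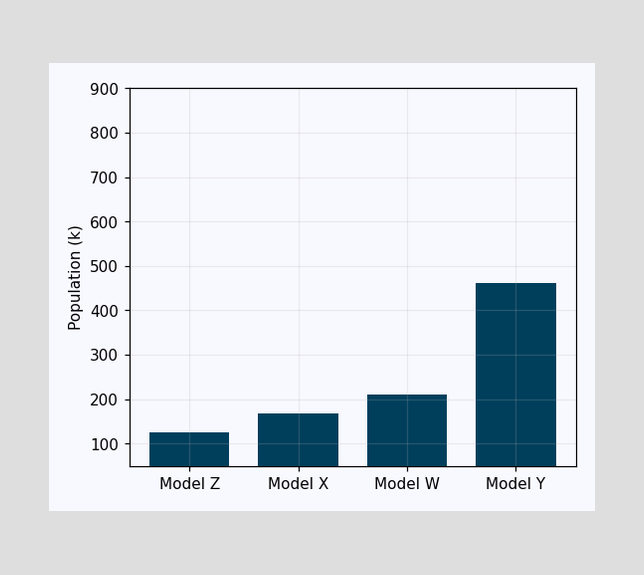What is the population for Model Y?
Reading along the chart's y-axis, the Model Y bar reaches 462k.

462k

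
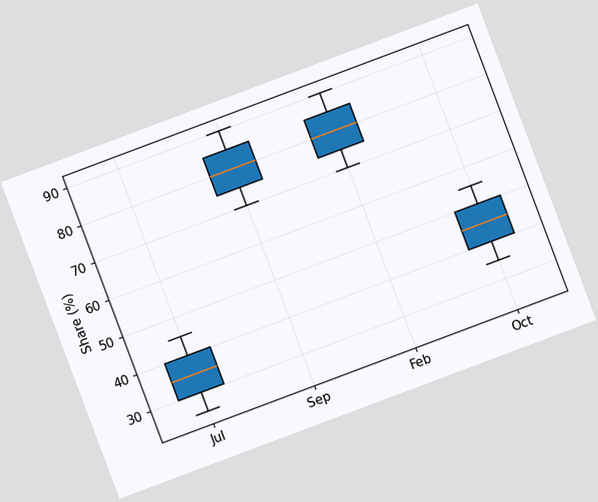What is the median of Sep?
The chart is tilted about 21° counter-clockwise. The median line in the Sep box sits at 80%.

80%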